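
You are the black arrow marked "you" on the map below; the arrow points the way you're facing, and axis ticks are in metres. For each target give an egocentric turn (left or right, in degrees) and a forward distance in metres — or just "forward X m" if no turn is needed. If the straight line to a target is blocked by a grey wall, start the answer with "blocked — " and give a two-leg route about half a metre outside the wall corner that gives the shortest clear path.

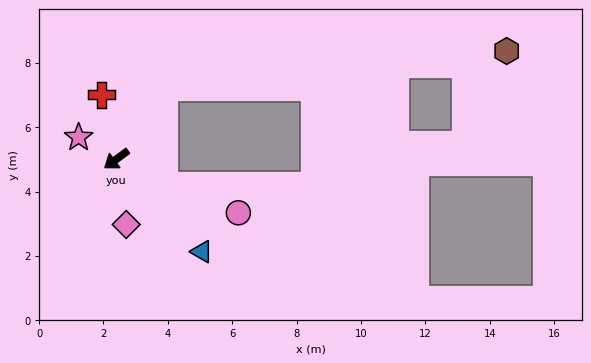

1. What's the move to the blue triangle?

turn left 96°, forward 3.9 m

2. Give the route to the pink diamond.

turn left 62°, forward 2.1 m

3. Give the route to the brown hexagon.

blocked — turn right 160°, forward 2.7 m, then turn right 50°, forward 10.7 m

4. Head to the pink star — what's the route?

turn right 66°, forward 1.4 m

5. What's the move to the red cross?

turn right 113°, forward 2.1 m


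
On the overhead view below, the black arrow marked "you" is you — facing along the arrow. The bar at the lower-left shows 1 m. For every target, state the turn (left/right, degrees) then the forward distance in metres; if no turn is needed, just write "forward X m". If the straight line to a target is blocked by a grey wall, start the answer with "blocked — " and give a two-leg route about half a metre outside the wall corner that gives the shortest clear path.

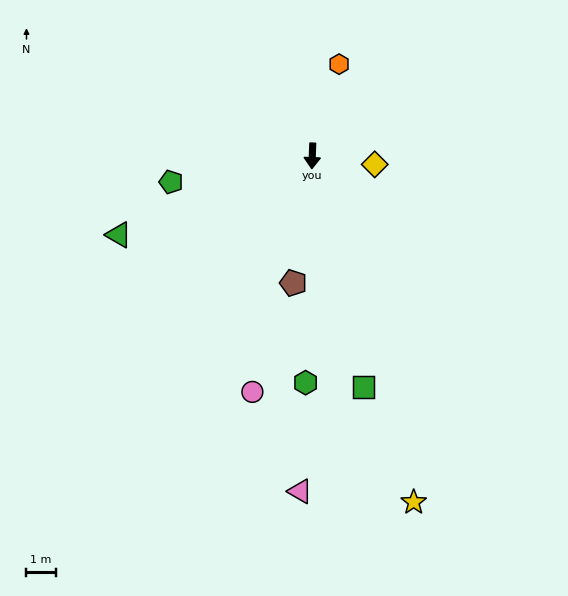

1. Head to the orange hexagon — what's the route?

turn left 166°, forward 3.3 m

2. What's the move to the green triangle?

turn right 66°, forward 7.1 m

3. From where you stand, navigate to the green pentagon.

turn right 77°, forward 4.9 m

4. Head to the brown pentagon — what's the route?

turn right 6°, forward 4.4 m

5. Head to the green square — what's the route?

turn left 15°, forward 8.1 m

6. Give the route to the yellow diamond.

turn left 84°, forward 2.1 m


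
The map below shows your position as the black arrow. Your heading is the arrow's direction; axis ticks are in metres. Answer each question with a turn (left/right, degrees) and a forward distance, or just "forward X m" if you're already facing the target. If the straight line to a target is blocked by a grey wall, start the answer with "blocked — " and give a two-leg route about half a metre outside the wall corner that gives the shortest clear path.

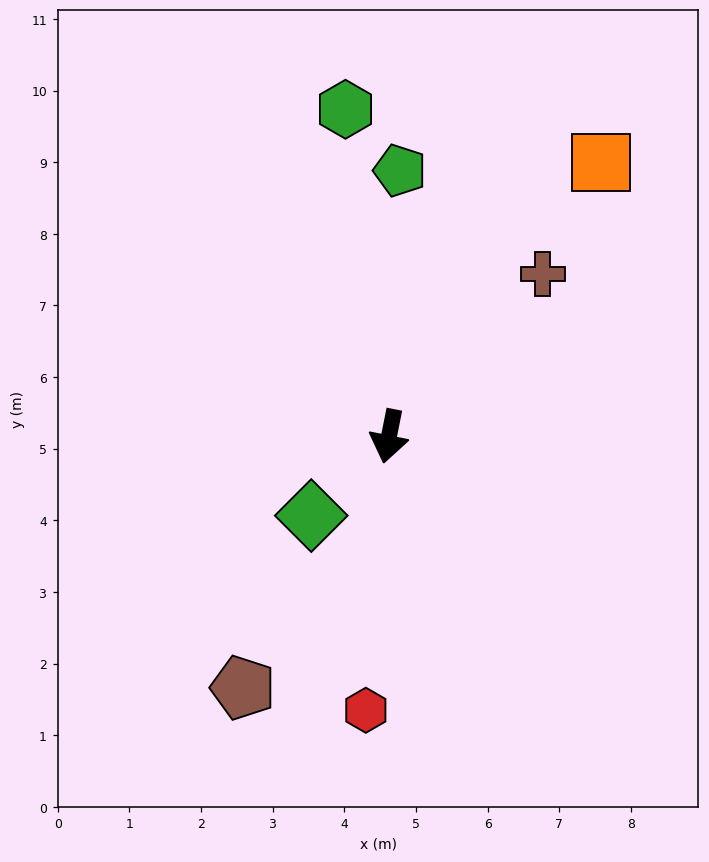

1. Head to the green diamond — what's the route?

turn right 33°, forward 1.5 m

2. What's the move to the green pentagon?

turn right 171°, forward 3.7 m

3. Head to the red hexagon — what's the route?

turn left 6°, forward 3.8 m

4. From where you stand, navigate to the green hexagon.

turn right 161°, forward 4.6 m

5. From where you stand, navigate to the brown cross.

turn left 148°, forward 3.1 m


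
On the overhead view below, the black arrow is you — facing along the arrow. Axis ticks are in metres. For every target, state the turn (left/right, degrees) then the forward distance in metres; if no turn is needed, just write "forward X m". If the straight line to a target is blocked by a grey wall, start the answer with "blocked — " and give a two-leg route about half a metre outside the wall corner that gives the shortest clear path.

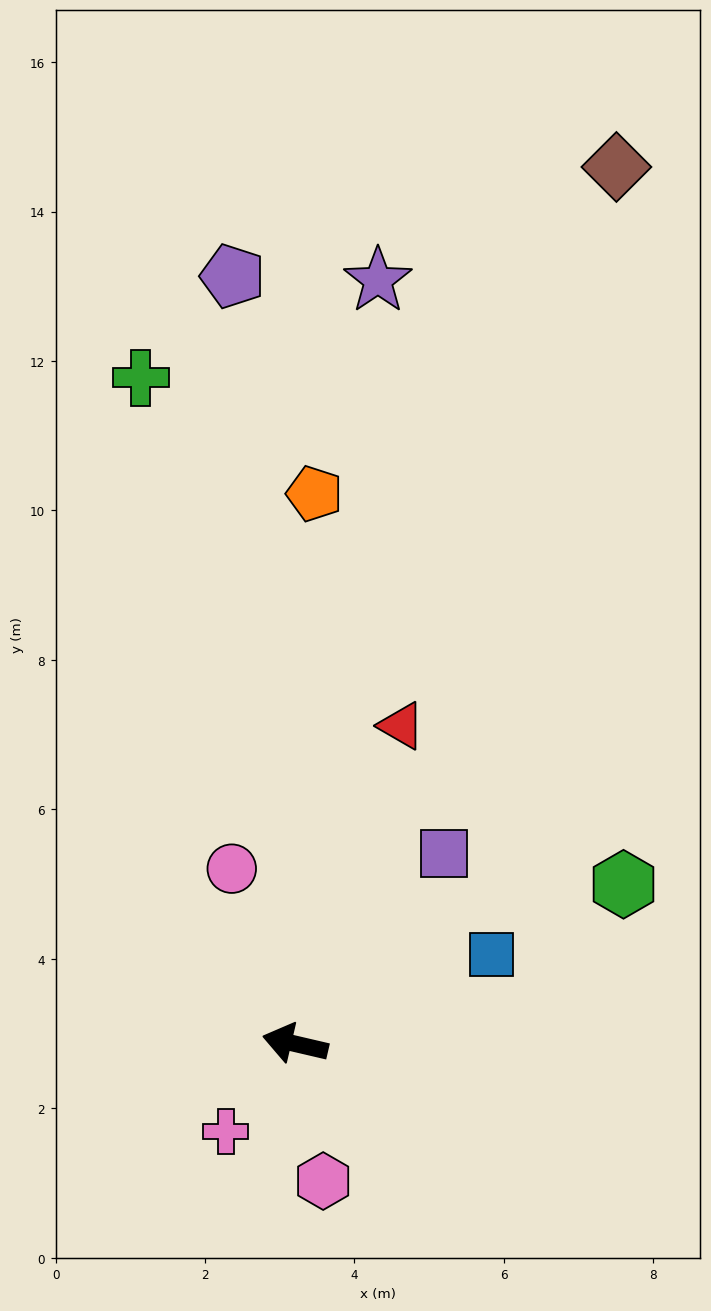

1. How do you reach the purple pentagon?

turn right 72°, forward 10.3 m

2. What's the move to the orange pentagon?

turn right 79°, forward 7.4 m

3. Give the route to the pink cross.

turn left 65°, forward 1.5 m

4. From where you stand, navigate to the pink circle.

turn right 57°, forward 2.5 m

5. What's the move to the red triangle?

turn right 95°, forward 4.5 m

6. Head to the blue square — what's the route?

turn right 142°, forward 2.9 m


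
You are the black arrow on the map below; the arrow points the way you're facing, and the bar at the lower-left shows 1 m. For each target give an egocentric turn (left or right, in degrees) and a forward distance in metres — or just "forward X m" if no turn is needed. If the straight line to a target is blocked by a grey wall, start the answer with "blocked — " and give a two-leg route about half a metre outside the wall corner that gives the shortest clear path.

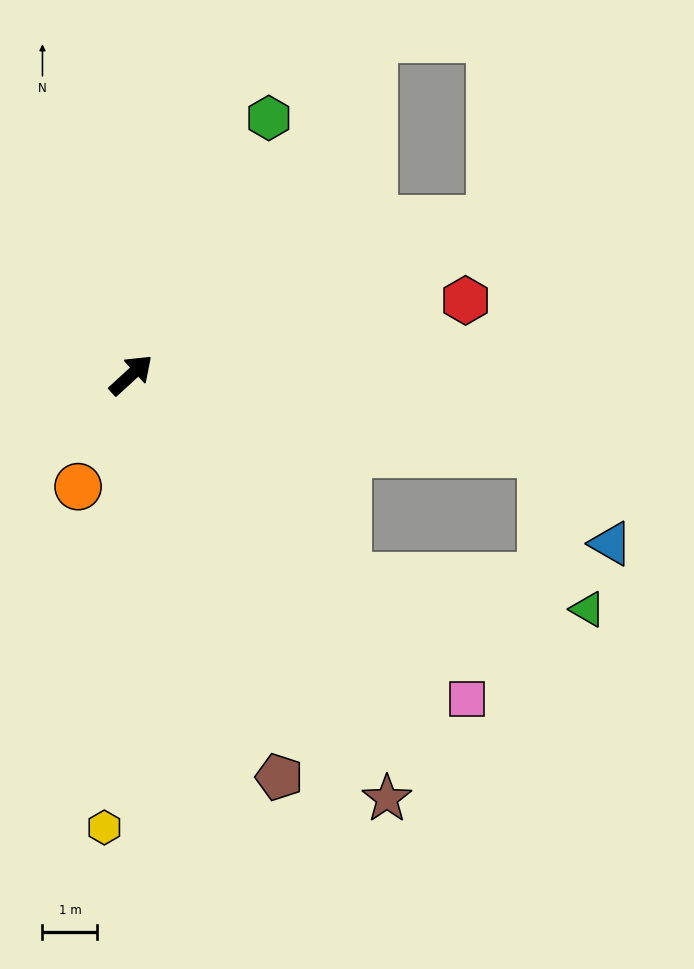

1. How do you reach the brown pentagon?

turn right 112°, forward 7.8 m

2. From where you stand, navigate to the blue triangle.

blocked — turn right 53°, forward 7.6 m, then turn right 41°, forward 2.1 m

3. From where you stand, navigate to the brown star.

turn right 101°, forward 9.0 m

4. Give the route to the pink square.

turn right 86°, forward 8.5 m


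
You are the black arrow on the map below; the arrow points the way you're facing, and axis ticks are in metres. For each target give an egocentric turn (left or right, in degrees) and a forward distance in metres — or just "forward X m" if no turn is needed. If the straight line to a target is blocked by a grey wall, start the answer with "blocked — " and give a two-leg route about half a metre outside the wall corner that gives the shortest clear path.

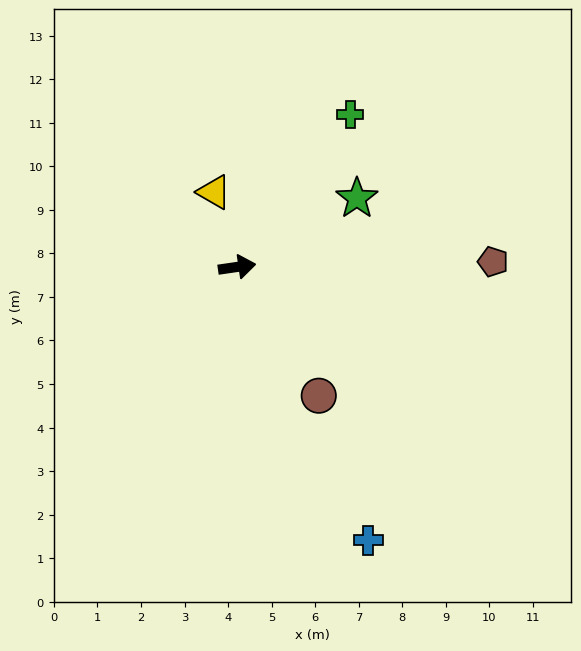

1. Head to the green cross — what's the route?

turn left 45°, forward 4.4 m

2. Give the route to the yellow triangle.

turn left 99°, forward 1.8 m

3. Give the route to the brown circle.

turn right 66°, forward 3.5 m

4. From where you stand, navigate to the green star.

turn left 22°, forward 3.2 m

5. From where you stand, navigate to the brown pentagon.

turn right 7°, forward 5.9 m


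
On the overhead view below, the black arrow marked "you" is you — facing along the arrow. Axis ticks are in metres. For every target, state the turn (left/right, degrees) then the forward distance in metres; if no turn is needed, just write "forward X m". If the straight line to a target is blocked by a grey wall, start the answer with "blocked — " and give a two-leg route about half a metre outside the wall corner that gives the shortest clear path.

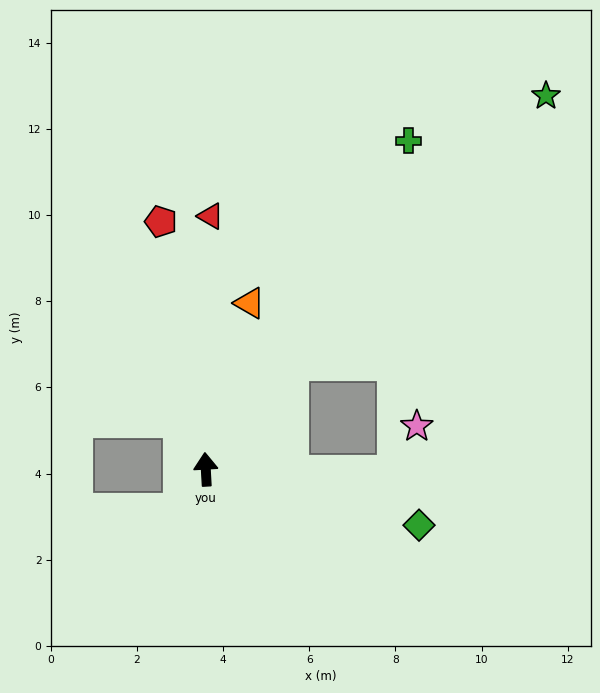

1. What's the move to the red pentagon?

turn left 7°, forward 5.8 m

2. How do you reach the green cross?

turn right 35°, forward 9.0 m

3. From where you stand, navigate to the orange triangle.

turn right 18°, forward 4.0 m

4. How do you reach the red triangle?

turn right 4°, forward 5.9 m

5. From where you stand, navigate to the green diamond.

turn right 108°, forward 5.1 m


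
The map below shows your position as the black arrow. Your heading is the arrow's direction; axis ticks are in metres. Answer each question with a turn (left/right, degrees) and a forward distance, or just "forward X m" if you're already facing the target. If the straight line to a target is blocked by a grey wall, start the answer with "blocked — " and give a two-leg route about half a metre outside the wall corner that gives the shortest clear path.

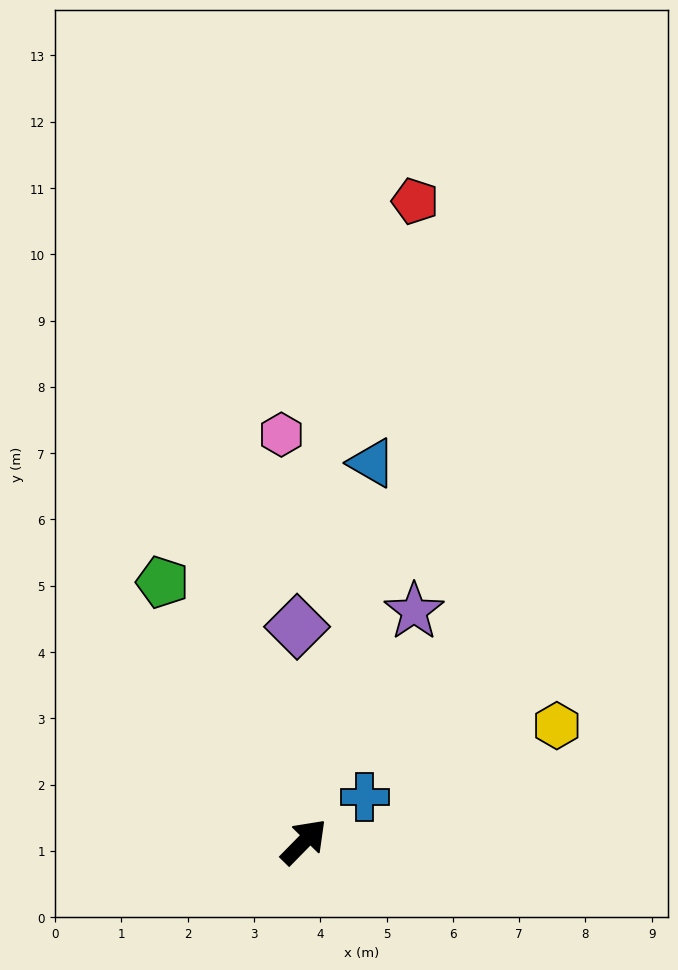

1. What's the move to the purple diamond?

turn left 46°, forward 3.2 m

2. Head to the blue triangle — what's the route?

turn left 34°, forward 5.8 m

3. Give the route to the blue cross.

turn right 9°, forward 1.1 m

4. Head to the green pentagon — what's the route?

turn left 73°, forward 4.5 m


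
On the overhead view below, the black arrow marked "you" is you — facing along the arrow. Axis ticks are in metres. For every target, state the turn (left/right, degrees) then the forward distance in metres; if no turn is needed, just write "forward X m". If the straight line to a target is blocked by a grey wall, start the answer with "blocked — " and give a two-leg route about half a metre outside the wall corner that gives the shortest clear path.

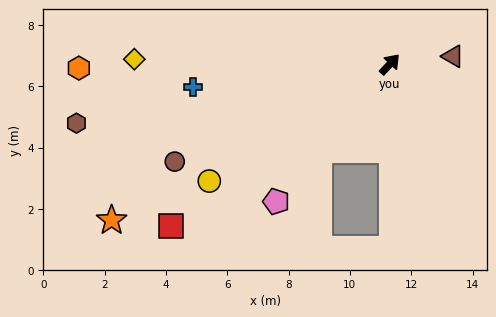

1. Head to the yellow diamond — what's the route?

turn left 132°, forward 8.3 m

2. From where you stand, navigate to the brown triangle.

turn right 40°, forward 2.1 m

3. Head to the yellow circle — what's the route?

turn left 166°, forward 7.0 m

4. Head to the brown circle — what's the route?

turn left 157°, forward 7.7 m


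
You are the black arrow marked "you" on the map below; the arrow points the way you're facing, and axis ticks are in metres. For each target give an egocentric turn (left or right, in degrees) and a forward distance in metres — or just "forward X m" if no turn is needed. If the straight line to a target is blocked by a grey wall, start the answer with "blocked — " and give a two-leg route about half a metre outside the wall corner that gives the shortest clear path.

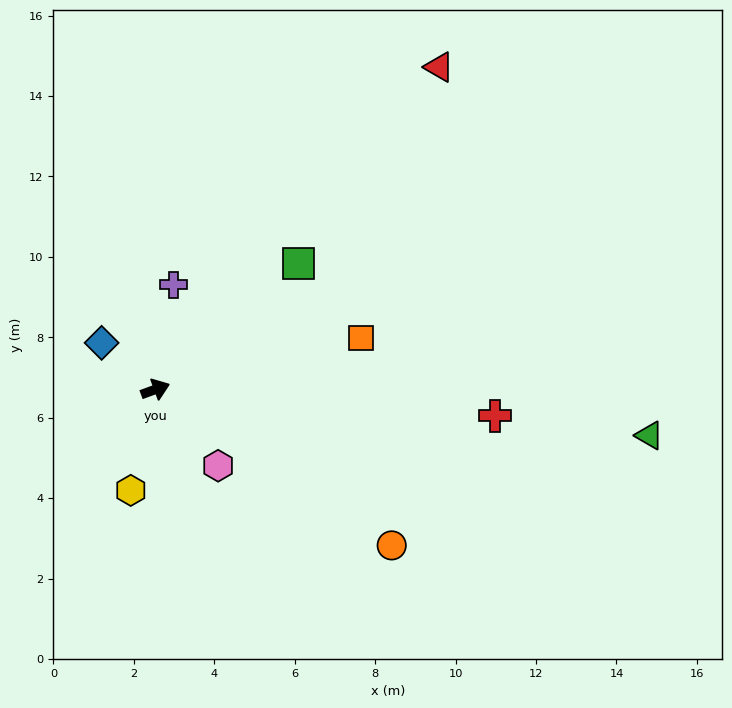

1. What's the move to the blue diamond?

turn left 119°, forward 1.8 m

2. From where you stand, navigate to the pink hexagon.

turn right 71°, forward 2.5 m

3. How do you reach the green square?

turn left 21°, forward 4.8 m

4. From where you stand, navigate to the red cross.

turn right 25°, forward 8.5 m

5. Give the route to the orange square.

turn right 6°, forward 5.3 m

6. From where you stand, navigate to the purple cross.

turn left 60°, forward 2.6 m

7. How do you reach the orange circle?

turn right 54°, forward 7.0 m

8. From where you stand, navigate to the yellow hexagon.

turn right 124°, forward 2.6 m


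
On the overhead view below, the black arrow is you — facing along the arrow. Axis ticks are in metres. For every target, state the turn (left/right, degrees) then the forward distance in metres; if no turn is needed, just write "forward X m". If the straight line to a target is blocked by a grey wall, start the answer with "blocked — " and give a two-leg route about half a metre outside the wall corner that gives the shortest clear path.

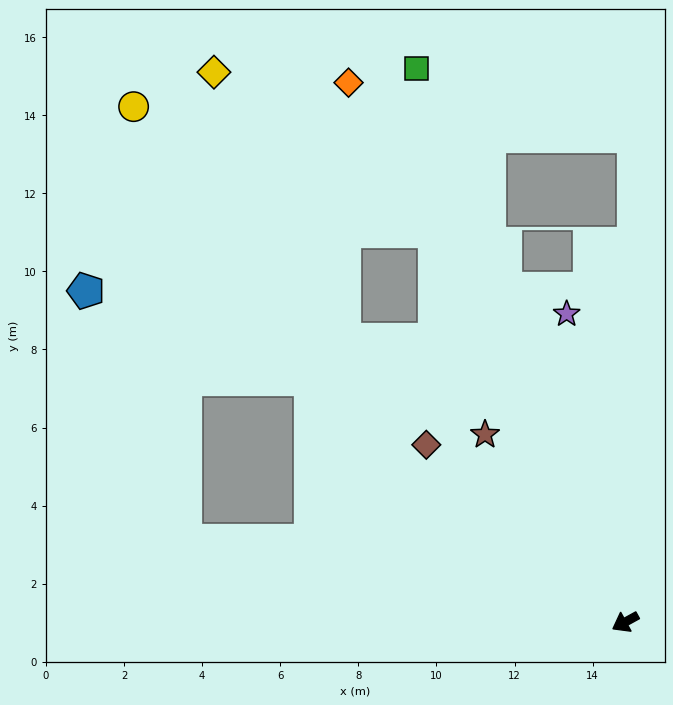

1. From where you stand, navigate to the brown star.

turn right 82°, forward 6.0 m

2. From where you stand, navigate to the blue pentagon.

blocked — turn right 39°, forward 11.5 m, then turn right 58°, forward 6.9 m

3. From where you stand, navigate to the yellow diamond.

blocked — turn right 93°, forward 11.1 m, then turn left 28°, forward 7.0 m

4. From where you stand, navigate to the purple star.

turn right 108°, forward 8.0 m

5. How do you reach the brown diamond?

turn right 71°, forward 6.8 m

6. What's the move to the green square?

turn right 98°, forward 15.2 m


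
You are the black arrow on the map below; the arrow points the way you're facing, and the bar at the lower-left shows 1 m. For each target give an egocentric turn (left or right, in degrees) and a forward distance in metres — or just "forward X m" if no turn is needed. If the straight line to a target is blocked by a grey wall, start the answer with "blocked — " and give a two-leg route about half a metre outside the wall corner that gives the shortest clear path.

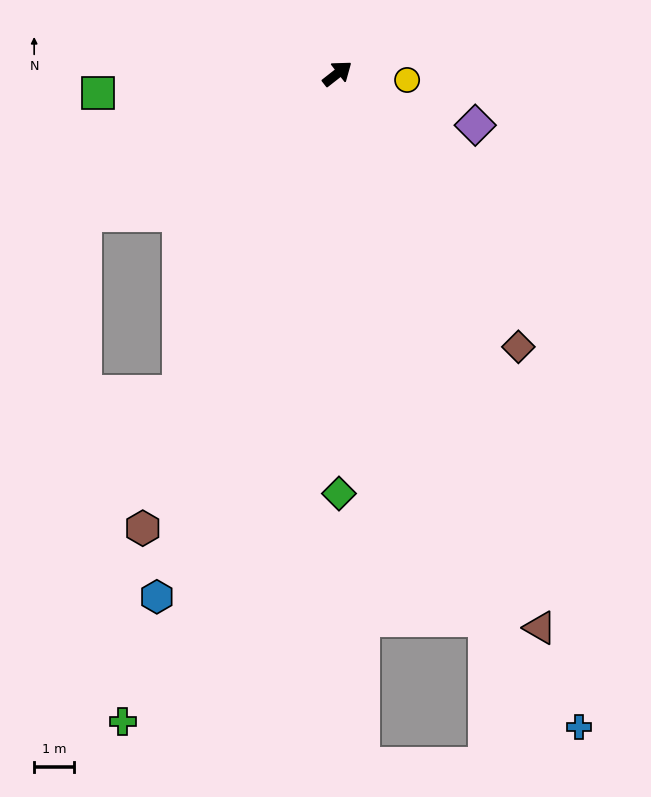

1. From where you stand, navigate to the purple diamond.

turn right 59°, forward 3.7 m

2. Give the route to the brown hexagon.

turn right 151°, forward 12.4 m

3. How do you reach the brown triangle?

turn right 108°, forward 14.8 m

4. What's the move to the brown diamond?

turn right 95°, forward 8.2 m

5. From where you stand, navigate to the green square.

turn left 147°, forward 6.0 m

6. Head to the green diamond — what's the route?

turn right 128°, forward 10.5 m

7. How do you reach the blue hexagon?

turn right 147°, forward 13.8 m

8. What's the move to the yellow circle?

turn right 43°, forward 1.8 m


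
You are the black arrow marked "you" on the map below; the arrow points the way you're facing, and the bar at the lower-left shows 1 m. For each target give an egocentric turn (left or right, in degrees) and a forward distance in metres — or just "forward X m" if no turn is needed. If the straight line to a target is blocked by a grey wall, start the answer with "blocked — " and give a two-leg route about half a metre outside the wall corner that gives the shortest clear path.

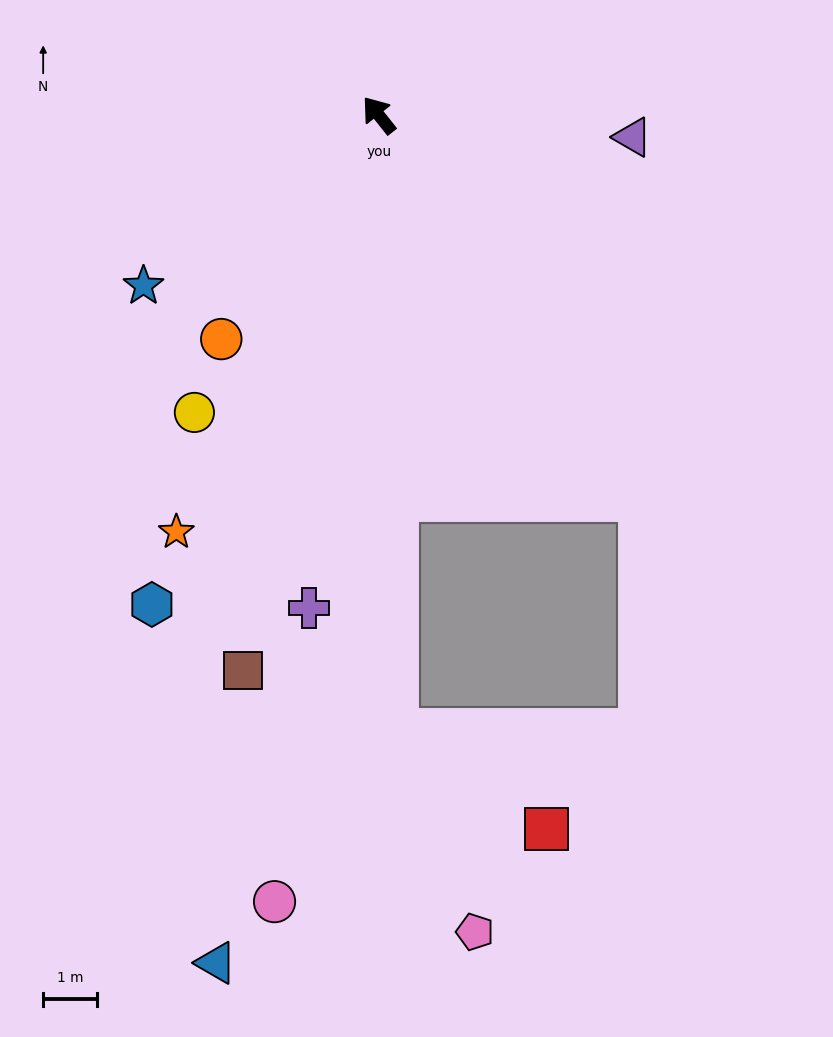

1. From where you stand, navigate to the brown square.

turn left 128°, forward 10.7 m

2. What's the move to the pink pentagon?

blocked — turn left 143°, forward 11.5 m, then turn left 20°, forward 4.0 m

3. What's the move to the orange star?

turn left 116°, forward 8.6 m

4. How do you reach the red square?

blocked — turn left 143°, forward 11.5 m, then turn left 56°, forward 3.4 m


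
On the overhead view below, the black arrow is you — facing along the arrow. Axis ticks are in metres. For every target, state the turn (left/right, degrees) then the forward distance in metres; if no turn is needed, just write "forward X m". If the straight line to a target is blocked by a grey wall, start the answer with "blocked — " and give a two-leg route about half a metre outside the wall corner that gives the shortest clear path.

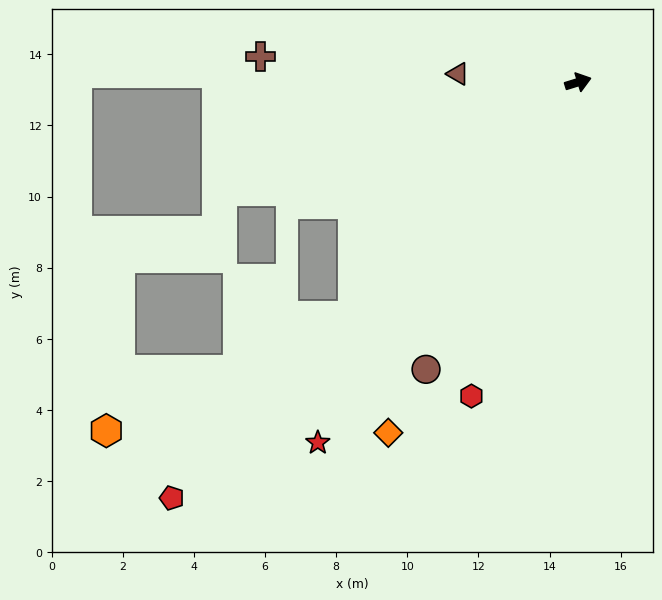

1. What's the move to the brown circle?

turn right 135°, forward 9.1 m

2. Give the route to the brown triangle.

turn left 159°, forward 3.4 m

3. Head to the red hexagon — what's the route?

turn right 126°, forward 9.3 m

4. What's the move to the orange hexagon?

blocked — turn right 151°, forward 9.1 m, then turn right 21°, forward 7.6 m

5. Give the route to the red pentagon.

turn right 152°, forward 16.3 m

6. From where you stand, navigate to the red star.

turn right 143°, forward 12.5 m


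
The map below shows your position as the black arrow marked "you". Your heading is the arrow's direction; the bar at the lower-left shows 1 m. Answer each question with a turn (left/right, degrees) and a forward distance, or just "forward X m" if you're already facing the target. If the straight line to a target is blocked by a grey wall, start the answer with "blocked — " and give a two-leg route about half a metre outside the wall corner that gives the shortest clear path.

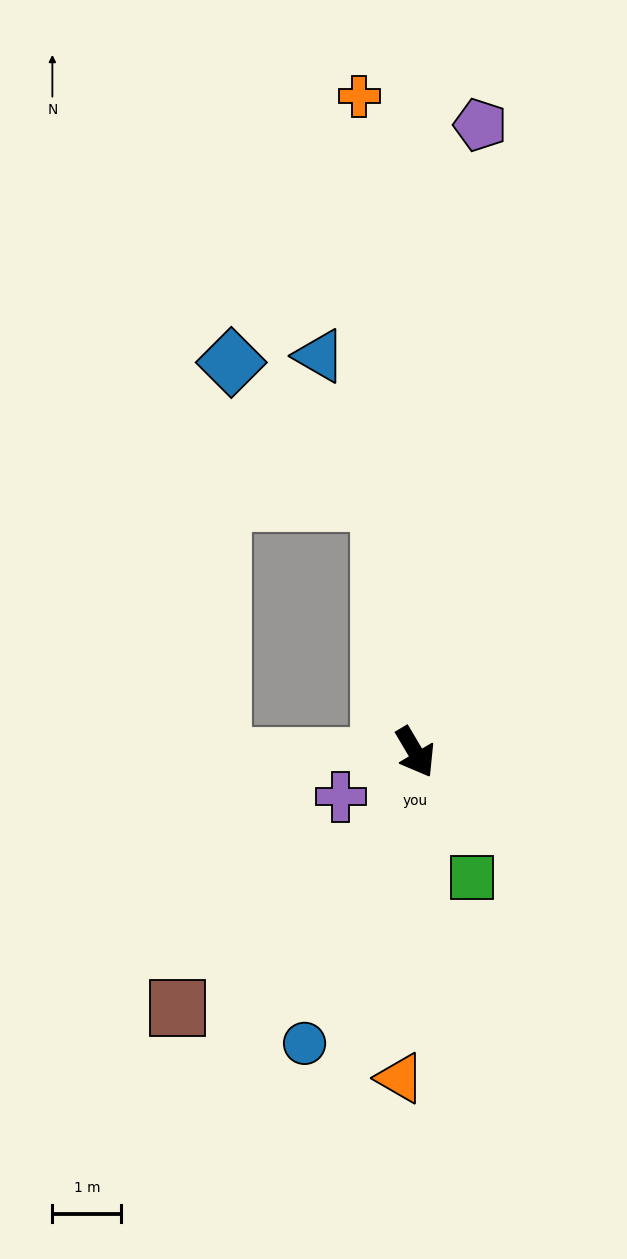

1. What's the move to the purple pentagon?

turn left 143°, forward 9.1 m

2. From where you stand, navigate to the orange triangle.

turn right 33°, forward 4.7 m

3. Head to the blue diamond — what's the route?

blocked — turn left 157°, forward 3.7 m, then turn left 39°, forward 3.0 m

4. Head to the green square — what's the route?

turn right 6°, forward 2.0 m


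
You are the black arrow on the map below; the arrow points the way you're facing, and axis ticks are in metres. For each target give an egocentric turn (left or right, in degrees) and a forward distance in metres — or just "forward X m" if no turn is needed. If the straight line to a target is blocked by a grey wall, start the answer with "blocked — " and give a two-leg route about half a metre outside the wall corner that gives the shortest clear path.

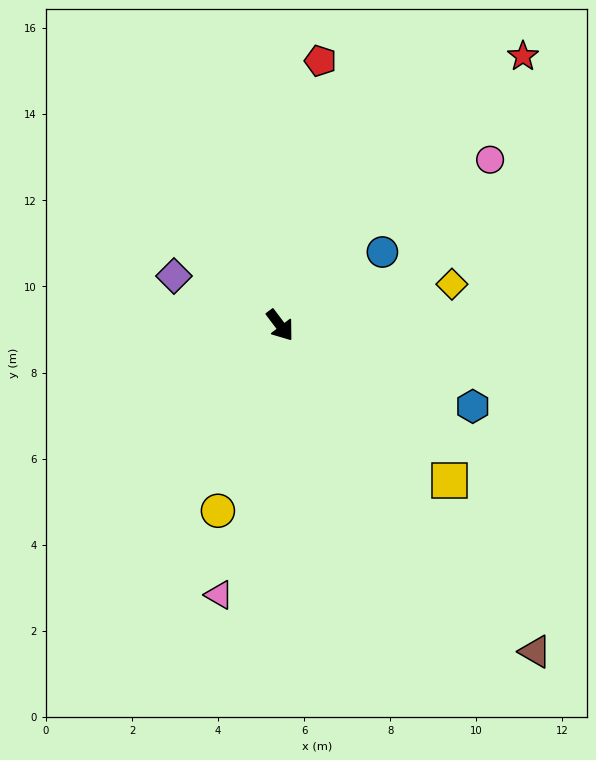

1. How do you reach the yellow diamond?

turn left 66°, forward 4.1 m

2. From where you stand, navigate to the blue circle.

turn left 89°, forward 2.9 m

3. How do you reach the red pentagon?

turn left 134°, forward 6.2 m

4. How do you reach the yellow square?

turn left 11°, forward 5.3 m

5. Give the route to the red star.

turn left 101°, forward 8.4 m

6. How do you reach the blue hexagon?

turn left 30°, forward 4.9 m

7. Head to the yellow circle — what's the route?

turn right 56°, forward 4.5 m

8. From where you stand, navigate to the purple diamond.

turn right 152°, forward 2.7 m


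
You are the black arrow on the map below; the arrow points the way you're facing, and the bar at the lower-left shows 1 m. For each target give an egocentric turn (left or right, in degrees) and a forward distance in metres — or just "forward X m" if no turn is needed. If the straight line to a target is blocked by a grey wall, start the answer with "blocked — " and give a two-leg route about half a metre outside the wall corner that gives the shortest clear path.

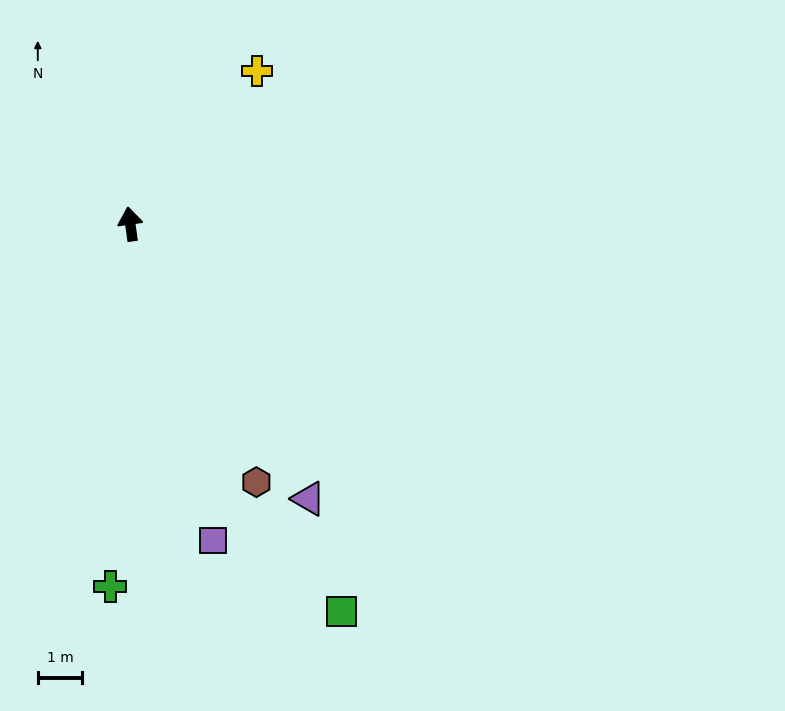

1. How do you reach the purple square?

turn right 173°, forward 7.4 m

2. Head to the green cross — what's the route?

turn left 169°, forward 8.2 m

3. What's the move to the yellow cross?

turn right 48°, forward 4.5 m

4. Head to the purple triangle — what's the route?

turn right 155°, forward 7.4 m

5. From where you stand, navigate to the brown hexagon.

turn right 162°, forward 6.5 m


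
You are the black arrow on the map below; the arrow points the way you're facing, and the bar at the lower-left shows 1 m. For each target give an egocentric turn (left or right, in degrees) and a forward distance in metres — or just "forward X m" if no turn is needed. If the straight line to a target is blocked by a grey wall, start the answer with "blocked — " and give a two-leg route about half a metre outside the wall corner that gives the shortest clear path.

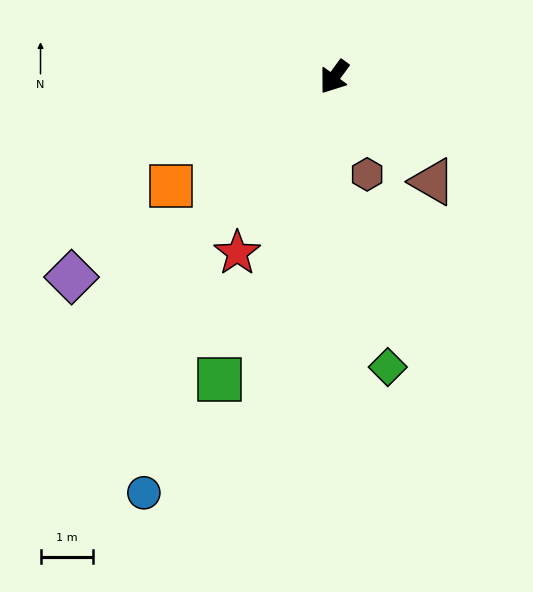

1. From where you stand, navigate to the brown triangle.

turn left 79°, forward 2.7 m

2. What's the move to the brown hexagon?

turn left 55°, forward 2.0 m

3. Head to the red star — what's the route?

turn left 7°, forward 3.8 m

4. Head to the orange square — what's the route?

turn right 20°, forward 3.7 m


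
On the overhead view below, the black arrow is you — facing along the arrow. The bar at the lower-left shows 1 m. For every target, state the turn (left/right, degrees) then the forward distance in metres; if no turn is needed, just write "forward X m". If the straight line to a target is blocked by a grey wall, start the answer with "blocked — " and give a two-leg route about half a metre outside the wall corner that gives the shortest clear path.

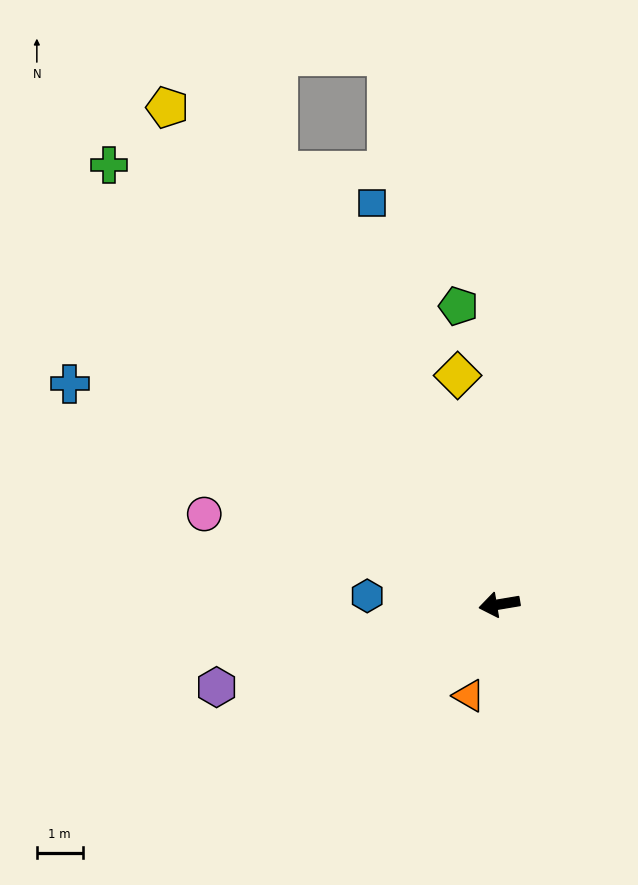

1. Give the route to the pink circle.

turn right 27°, forward 6.7 m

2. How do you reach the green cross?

turn right 58°, forward 12.8 m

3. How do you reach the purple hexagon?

turn left 7°, forward 6.4 m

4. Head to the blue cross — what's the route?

turn right 37°, forward 10.5 m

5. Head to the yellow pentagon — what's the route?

turn right 66°, forward 13.0 m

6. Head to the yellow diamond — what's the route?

turn right 89°, forward 5.1 m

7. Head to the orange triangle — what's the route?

turn left 62°, forward 2.1 m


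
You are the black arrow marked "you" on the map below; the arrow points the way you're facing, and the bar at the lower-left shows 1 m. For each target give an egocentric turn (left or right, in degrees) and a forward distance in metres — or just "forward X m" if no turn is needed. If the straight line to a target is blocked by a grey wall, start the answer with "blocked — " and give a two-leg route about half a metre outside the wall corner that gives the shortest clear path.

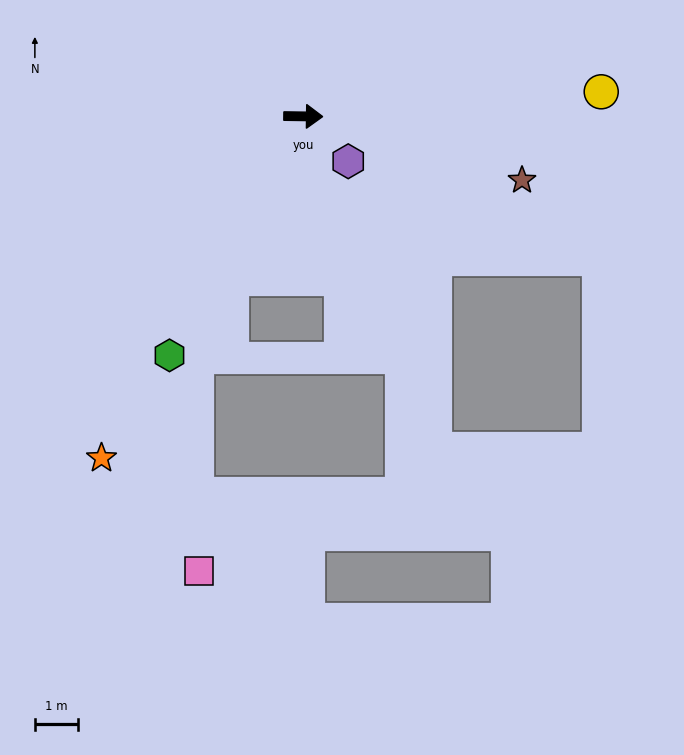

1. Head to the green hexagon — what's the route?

turn right 118°, forward 6.4 m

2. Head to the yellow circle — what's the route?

turn left 5°, forward 7.0 m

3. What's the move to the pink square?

blocked — turn right 113°, forward 6.2 m, then turn left 25°, forward 5.0 m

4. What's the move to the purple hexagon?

turn right 44°, forward 1.5 m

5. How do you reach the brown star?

turn right 16°, forward 5.3 m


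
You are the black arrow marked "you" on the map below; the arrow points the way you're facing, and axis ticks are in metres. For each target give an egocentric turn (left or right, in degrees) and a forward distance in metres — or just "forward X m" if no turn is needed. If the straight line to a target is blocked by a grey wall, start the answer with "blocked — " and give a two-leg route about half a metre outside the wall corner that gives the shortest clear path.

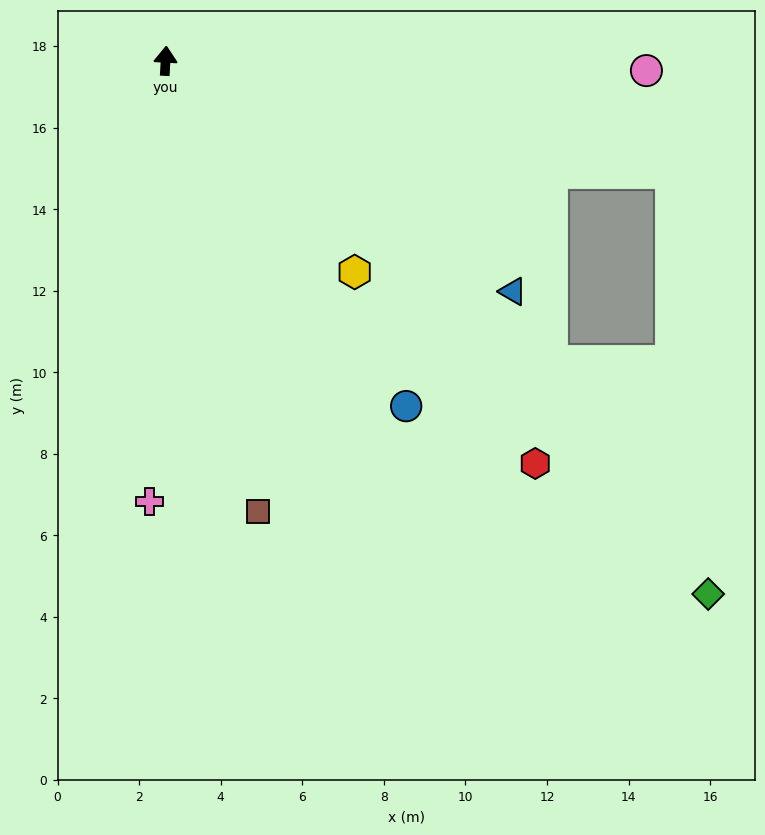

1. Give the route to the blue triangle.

turn right 121°, forward 10.2 m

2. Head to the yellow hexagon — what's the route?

turn right 135°, forward 7.0 m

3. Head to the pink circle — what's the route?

turn right 88°, forward 11.8 m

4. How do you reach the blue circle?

turn right 142°, forward 10.3 m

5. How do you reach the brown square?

turn right 165°, forward 11.3 m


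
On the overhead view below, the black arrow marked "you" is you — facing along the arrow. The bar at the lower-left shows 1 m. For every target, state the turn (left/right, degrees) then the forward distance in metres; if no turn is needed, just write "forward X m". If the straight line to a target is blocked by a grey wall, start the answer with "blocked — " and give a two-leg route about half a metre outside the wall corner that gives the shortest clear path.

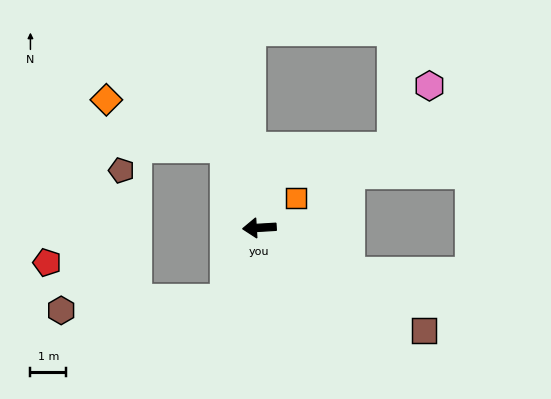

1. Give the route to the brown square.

turn left 145°, forward 5.4 m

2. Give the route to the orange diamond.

blocked — turn right 70°, forward 2.4 m, then turn left 45°, forward 3.6 m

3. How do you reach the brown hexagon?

blocked — turn left 61°, forward 2.2 m, then turn right 60°, forward 4.6 m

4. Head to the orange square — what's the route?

turn right 144°, forward 1.3 m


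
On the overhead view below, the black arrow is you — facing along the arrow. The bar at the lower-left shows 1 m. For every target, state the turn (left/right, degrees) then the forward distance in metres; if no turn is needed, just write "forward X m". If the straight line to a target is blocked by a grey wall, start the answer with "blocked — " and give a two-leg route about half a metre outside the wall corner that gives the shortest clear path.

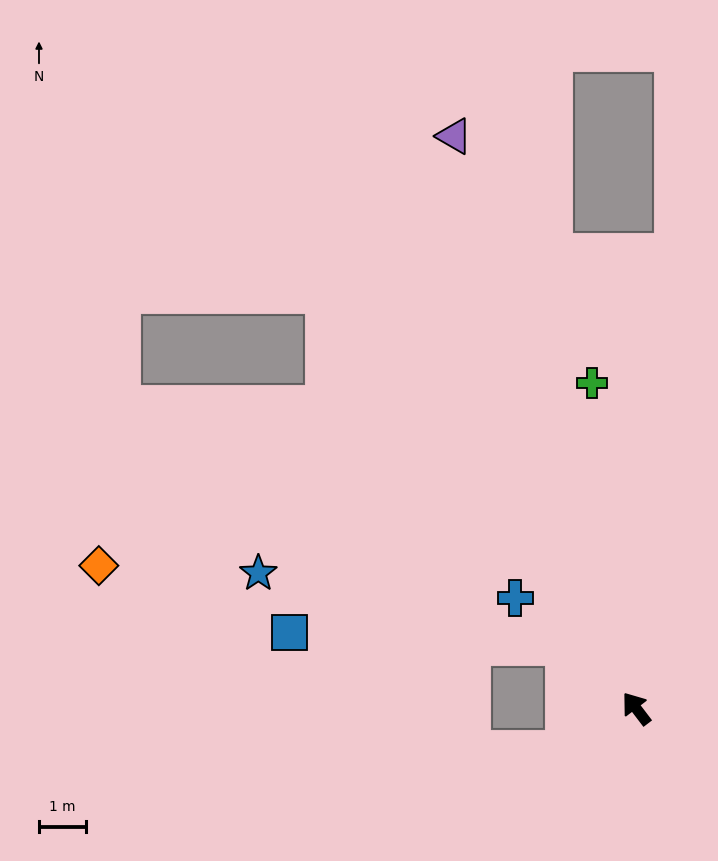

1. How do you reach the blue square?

blocked — turn left 11°, forward 2.0 m, then turn left 39°, forward 5.9 m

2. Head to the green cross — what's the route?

turn right 30°, forward 7.0 m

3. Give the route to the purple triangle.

turn right 20°, forward 12.9 m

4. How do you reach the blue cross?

turn left 10°, forward 3.5 m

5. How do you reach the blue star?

blocked — turn left 11°, forward 2.0 m, then turn left 28°, forward 6.7 m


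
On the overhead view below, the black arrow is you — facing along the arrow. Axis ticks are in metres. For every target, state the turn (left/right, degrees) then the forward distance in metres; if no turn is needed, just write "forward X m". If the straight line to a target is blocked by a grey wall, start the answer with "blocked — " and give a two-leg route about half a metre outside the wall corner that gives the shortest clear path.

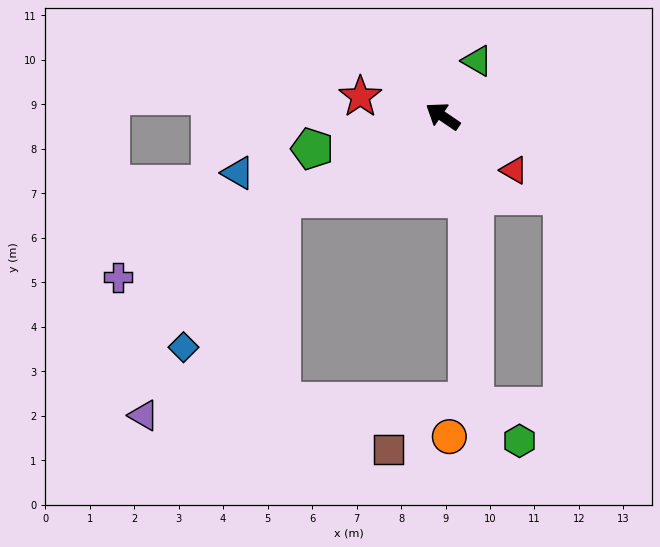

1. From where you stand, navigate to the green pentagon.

turn left 48°, forward 3.0 m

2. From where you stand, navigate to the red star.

turn left 21°, forward 1.9 m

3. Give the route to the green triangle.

turn right 88°, forward 1.5 m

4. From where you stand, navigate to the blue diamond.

blocked — turn left 61°, forward 4.1 m, then turn left 30°, forward 4.0 m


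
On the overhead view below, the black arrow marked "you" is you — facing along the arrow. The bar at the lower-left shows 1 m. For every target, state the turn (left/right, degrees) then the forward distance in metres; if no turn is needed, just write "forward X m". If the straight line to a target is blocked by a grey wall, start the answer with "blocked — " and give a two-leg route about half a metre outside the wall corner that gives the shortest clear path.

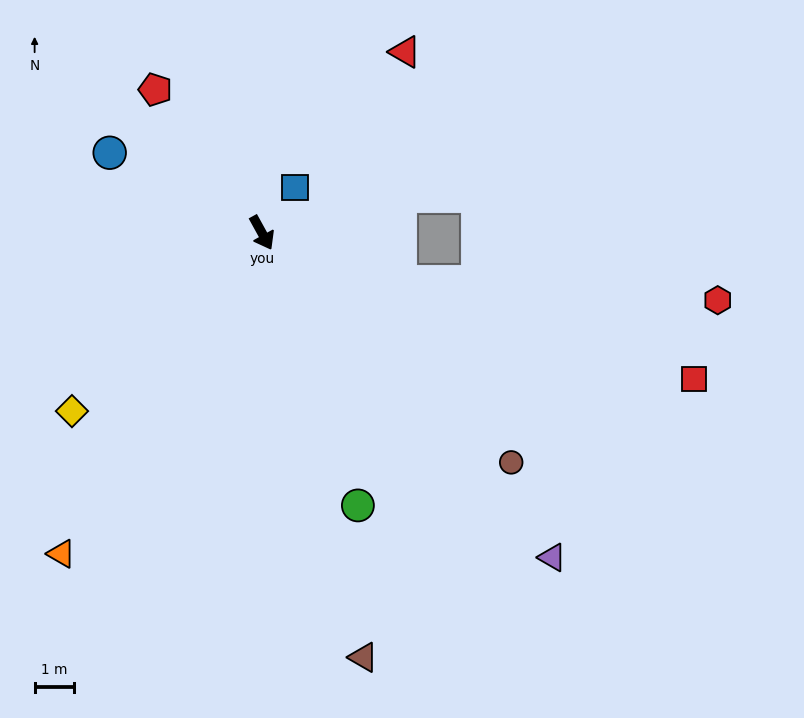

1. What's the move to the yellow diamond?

turn right 76°, forward 6.6 m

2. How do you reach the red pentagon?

turn right 172°, forward 4.5 m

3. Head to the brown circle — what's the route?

turn left 19°, forward 8.6 m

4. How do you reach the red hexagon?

blocked — turn left 42°, forward 3.7 m, then turn left 16°, forward 8.0 m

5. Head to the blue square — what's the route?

turn left 115°, forward 1.4 m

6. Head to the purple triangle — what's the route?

turn left 13°, forward 11.0 m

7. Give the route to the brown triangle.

turn right 15°, forward 11.0 m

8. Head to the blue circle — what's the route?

turn right 147°, forward 4.3 m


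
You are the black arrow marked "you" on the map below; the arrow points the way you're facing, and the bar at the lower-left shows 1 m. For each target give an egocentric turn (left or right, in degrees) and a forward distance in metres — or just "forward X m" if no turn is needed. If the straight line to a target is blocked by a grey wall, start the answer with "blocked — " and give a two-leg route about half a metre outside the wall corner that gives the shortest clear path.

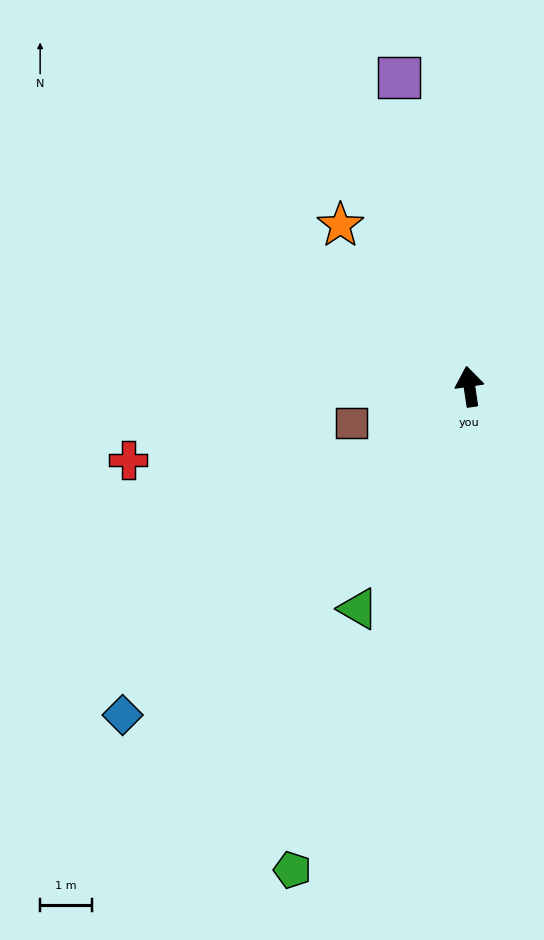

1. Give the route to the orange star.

turn left 30°, forward 4.0 m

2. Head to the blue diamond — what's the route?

turn left 125°, forward 9.2 m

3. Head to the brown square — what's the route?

turn left 99°, forward 2.4 m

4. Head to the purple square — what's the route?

turn left 5°, forward 6.1 m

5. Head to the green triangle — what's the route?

turn left 145°, forward 4.8 m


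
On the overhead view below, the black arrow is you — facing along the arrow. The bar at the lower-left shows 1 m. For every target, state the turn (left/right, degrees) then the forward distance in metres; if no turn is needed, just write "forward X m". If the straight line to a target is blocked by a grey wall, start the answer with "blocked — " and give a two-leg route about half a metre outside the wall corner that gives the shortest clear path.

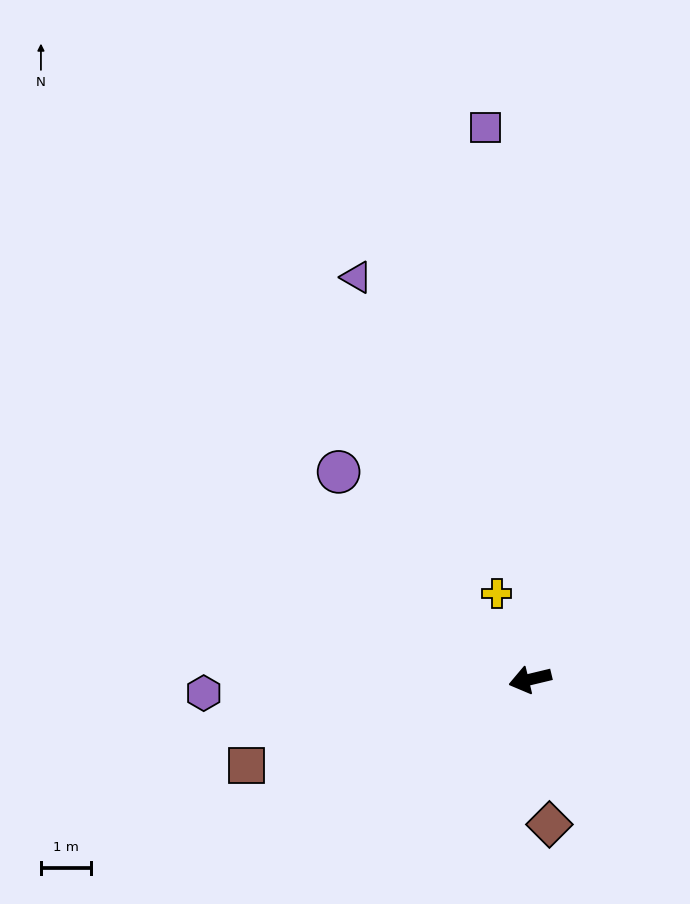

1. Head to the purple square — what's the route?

turn right 99°, forward 11.0 m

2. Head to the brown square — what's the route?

turn left 3°, forward 5.9 m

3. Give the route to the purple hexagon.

turn right 11°, forward 6.5 m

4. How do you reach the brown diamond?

turn left 84°, forward 2.9 m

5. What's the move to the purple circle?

turn right 61°, forward 5.6 m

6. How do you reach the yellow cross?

turn right 82°, forward 1.8 m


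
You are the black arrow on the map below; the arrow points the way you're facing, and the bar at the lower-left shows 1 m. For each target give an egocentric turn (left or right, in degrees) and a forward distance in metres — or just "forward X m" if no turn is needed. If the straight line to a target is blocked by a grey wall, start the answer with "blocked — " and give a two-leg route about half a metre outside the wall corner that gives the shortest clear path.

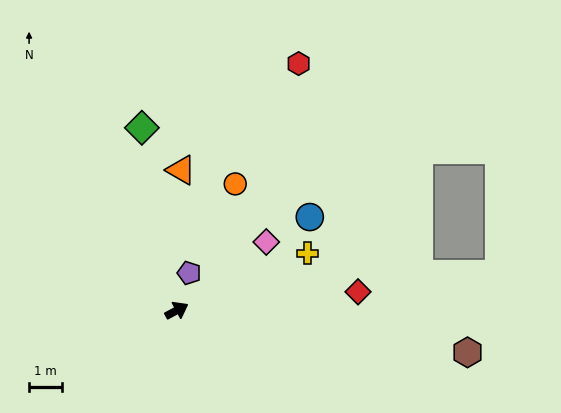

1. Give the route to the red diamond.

turn right 22°, forward 5.5 m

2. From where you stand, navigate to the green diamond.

turn left 72°, forward 5.7 m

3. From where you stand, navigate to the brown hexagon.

turn right 37°, forward 8.9 m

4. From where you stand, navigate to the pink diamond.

turn left 9°, forward 3.4 m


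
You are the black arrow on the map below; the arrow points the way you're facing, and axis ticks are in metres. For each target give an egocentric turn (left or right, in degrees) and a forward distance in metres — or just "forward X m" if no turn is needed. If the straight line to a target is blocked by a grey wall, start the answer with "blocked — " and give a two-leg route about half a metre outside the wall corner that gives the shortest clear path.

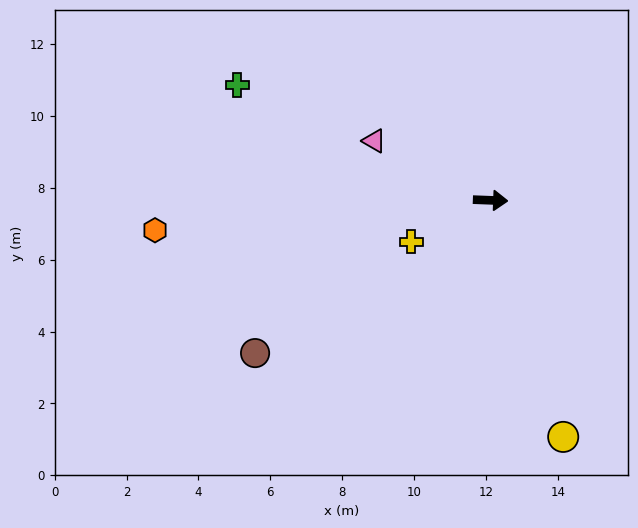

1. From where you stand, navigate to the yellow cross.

turn right 150°, forward 2.5 m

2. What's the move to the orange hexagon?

turn right 173°, forward 9.4 m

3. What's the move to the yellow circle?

turn right 71°, forward 6.9 m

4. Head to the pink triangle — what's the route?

turn left 155°, forward 3.6 m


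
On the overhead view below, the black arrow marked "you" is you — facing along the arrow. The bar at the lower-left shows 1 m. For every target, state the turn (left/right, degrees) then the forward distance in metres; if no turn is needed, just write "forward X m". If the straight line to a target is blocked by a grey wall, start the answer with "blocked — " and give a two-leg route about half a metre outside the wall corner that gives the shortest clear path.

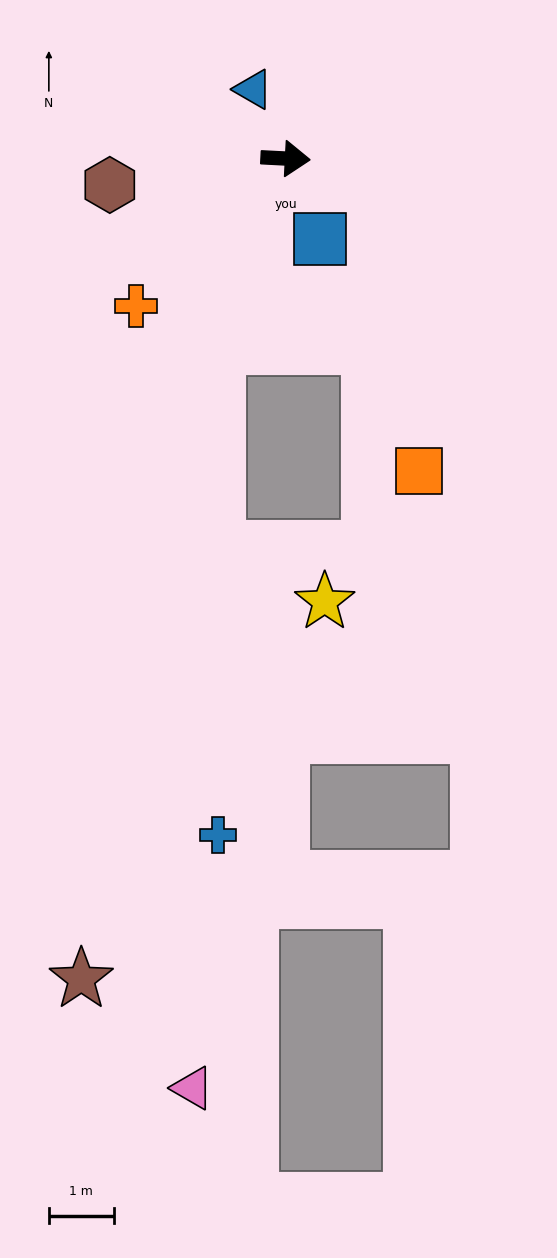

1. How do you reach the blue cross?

blocked — turn right 107°, forward 3.1 m, then turn left 20°, forward 7.5 m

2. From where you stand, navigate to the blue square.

turn right 64°, forward 1.4 m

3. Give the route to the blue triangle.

turn left 118°, forward 1.2 m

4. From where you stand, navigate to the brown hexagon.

turn right 169°, forward 2.7 m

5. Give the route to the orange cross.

turn right 132°, forward 3.2 m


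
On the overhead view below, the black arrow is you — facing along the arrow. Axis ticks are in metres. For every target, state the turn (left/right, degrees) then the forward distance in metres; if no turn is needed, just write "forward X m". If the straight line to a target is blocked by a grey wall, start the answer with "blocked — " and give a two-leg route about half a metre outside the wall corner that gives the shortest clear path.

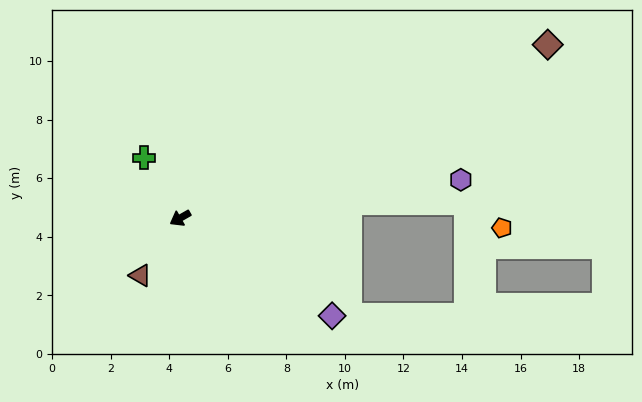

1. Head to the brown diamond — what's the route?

turn left 176°, forward 13.9 m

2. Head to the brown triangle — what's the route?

turn left 26°, forward 2.4 m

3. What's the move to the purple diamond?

turn left 118°, forward 6.2 m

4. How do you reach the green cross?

turn right 89°, forward 2.4 m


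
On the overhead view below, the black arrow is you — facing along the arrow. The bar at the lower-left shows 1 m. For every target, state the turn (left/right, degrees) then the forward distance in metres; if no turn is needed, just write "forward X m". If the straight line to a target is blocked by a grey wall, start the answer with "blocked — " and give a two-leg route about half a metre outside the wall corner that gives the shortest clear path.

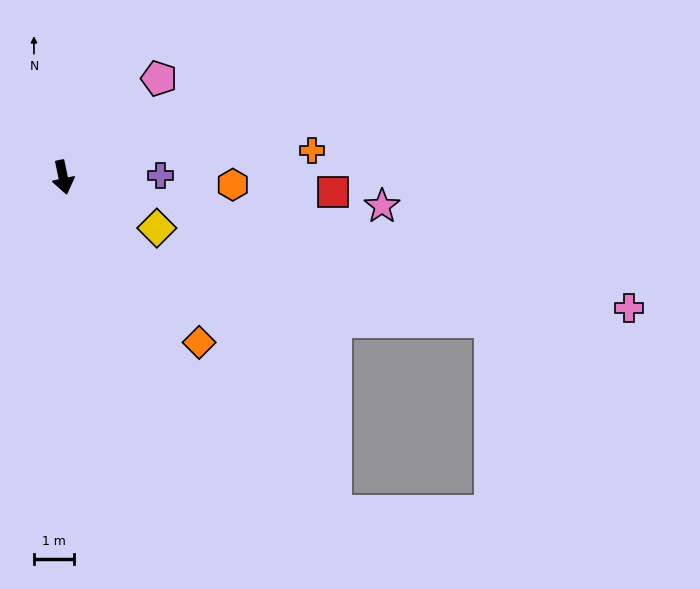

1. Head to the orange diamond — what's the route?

turn left 28°, forward 5.3 m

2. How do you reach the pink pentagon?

turn left 124°, forward 3.4 m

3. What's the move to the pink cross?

turn left 65°, forward 14.5 m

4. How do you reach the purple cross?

turn left 79°, forward 2.4 m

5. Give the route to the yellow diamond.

turn left 50°, forward 2.7 m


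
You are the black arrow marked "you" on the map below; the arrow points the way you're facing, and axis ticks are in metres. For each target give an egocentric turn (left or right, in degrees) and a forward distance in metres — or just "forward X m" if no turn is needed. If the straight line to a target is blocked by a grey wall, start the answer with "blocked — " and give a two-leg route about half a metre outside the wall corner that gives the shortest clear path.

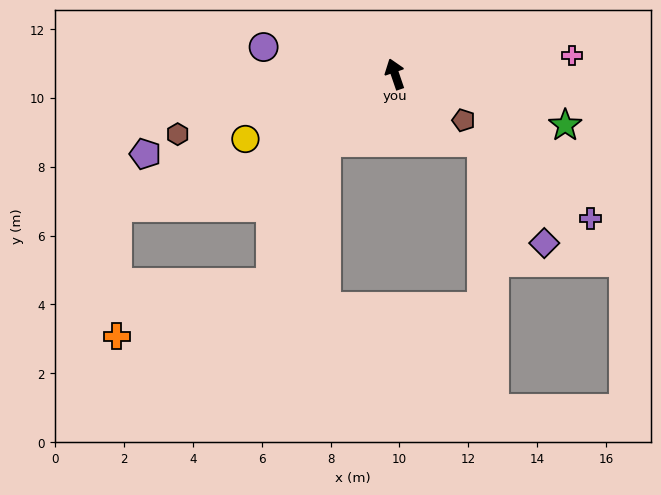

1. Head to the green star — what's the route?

turn right 126°, forward 5.2 m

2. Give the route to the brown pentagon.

turn right 143°, forward 2.4 m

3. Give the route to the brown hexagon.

turn left 87°, forward 6.6 m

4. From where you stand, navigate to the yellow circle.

turn left 95°, forward 4.7 m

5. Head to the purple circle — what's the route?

turn left 59°, forward 3.9 m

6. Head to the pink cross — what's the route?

turn right 103°, forward 5.2 m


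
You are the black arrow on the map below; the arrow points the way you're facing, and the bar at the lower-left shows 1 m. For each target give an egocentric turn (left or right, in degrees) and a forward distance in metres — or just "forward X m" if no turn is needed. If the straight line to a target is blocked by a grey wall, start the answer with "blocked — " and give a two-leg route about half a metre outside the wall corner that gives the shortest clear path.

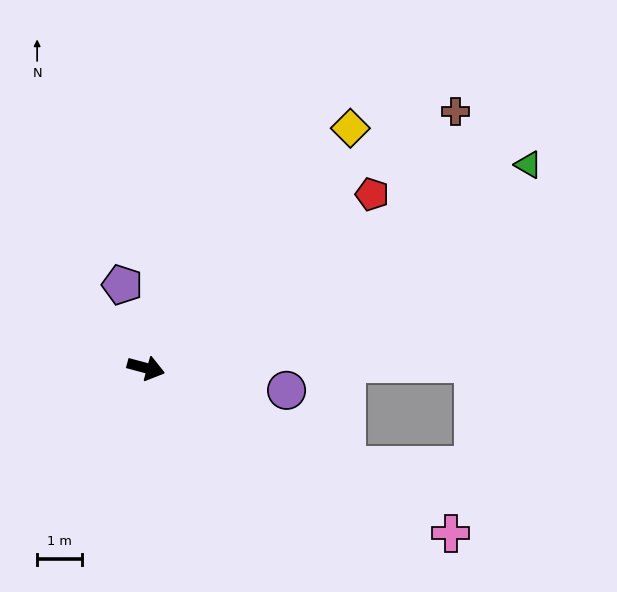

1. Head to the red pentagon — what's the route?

turn left 53°, forward 6.4 m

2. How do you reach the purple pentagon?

turn left 121°, forward 1.9 m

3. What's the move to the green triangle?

turn left 43°, forward 9.7 m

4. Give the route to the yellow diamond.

turn left 65°, forward 7.0 m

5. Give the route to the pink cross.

turn right 13°, forward 7.8 m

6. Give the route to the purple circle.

turn left 6°, forward 3.2 m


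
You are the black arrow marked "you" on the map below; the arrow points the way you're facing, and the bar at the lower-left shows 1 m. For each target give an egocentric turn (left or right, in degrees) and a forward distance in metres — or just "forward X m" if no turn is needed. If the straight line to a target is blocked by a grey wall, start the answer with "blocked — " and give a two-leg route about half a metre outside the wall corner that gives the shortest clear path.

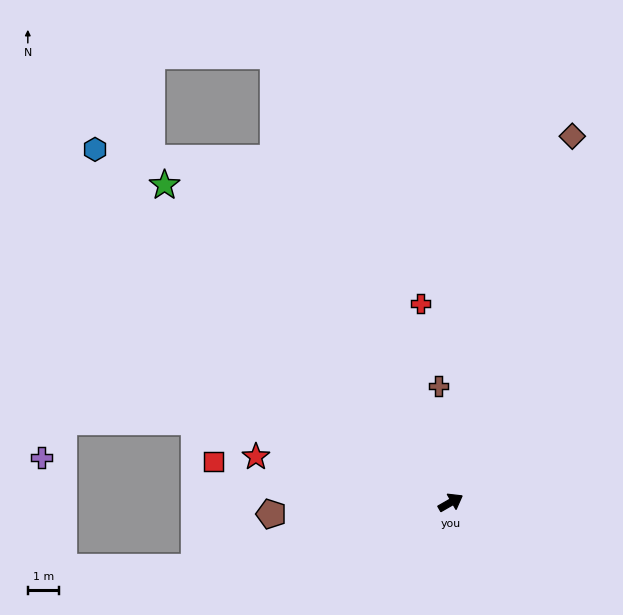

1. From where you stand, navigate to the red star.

turn left 137°, forward 6.3 m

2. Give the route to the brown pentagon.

turn left 154°, forward 5.7 m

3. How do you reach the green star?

turn left 102°, forward 13.5 m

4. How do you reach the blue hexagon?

turn left 105°, forward 15.8 m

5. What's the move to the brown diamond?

turn left 42°, forward 12.2 m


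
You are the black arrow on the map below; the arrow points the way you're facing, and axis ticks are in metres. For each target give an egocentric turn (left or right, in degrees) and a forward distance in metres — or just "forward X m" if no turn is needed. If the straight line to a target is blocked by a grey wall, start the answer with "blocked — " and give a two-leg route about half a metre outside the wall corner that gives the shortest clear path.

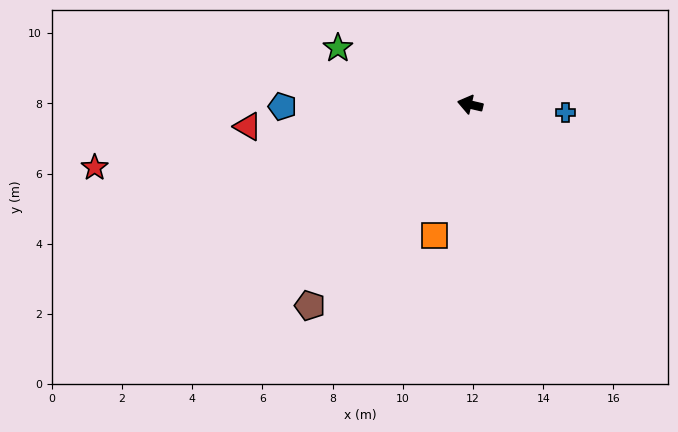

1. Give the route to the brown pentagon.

turn left 65°, forward 7.3 m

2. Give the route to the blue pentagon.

turn left 14°, forward 5.3 m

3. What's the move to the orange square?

turn left 88°, forward 3.9 m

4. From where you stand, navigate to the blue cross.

turn right 172°, forward 2.7 m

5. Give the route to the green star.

turn right 10°, forward 4.1 m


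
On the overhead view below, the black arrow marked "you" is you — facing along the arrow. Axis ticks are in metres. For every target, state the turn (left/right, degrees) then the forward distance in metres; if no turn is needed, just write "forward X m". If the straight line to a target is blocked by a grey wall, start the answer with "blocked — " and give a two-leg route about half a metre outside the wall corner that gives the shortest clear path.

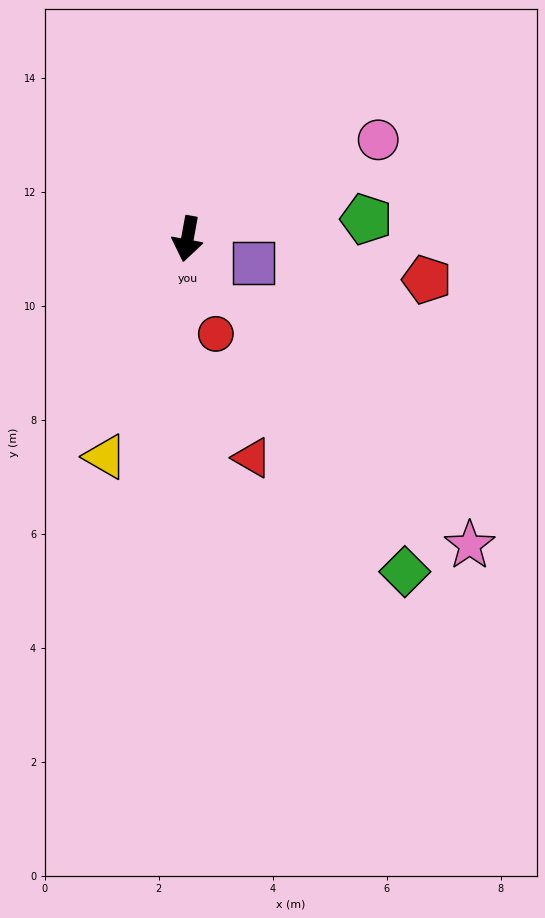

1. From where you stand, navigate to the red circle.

turn left 27°, forward 1.7 m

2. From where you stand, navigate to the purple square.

turn left 80°, forward 1.2 m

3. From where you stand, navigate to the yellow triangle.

turn right 10°, forward 4.1 m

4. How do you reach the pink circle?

turn left 128°, forward 3.8 m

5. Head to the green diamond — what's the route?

turn left 44°, forward 7.0 m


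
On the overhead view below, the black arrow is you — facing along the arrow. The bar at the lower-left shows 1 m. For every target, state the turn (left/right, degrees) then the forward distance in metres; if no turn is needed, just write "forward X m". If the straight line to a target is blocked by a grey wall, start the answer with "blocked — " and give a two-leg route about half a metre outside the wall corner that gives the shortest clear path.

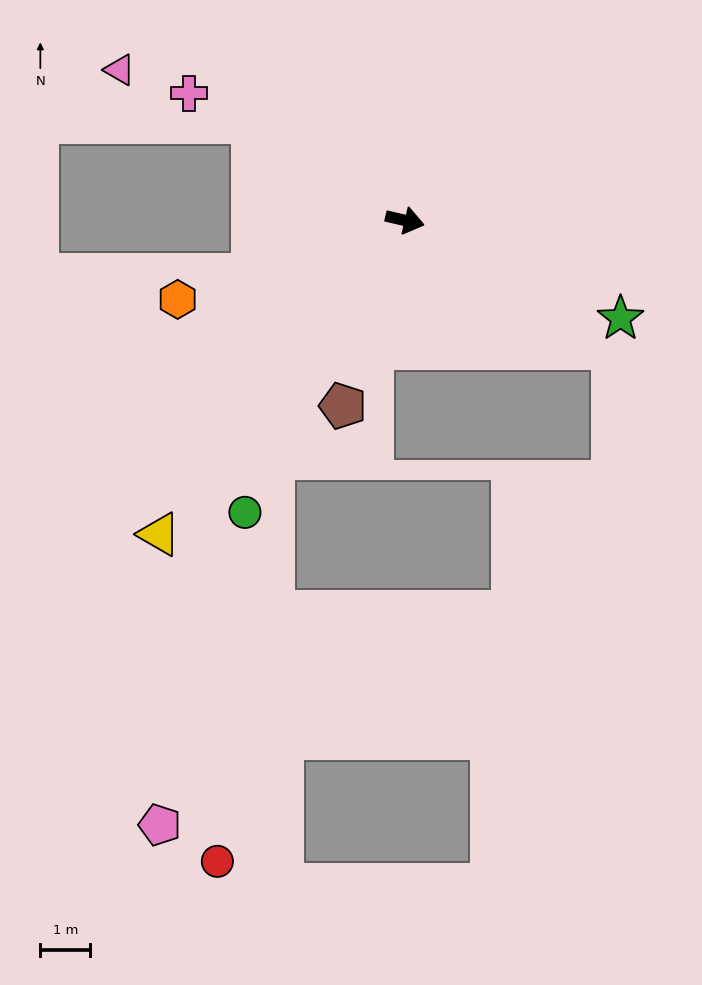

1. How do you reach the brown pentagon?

turn right 95°, forward 3.9 m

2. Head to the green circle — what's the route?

turn right 106°, forward 6.7 m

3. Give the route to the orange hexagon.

turn right 148°, forward 4.8 m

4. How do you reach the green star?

turn right 11°, forward 4.8 m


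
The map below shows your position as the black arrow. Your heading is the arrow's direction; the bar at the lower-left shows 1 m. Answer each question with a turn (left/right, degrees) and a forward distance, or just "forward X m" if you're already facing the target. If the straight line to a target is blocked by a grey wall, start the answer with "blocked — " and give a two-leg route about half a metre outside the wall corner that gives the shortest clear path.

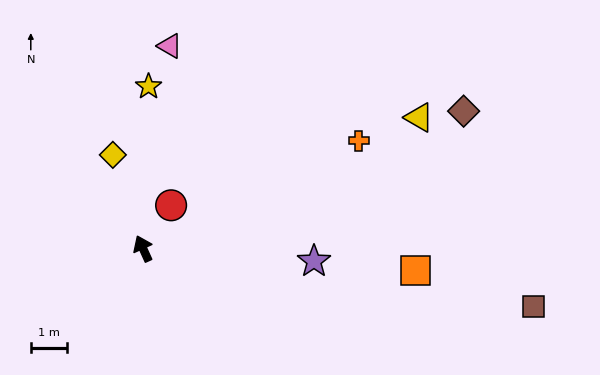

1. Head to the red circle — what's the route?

turn right 57°, forward 1.4 m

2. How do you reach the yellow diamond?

turn right 7°, forward 2.7 m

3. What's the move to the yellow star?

turn right 26°, forward 4.5 m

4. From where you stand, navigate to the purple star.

turn right 119°, forward 4.8 m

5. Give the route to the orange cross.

turn right 88°, forward 6.7 m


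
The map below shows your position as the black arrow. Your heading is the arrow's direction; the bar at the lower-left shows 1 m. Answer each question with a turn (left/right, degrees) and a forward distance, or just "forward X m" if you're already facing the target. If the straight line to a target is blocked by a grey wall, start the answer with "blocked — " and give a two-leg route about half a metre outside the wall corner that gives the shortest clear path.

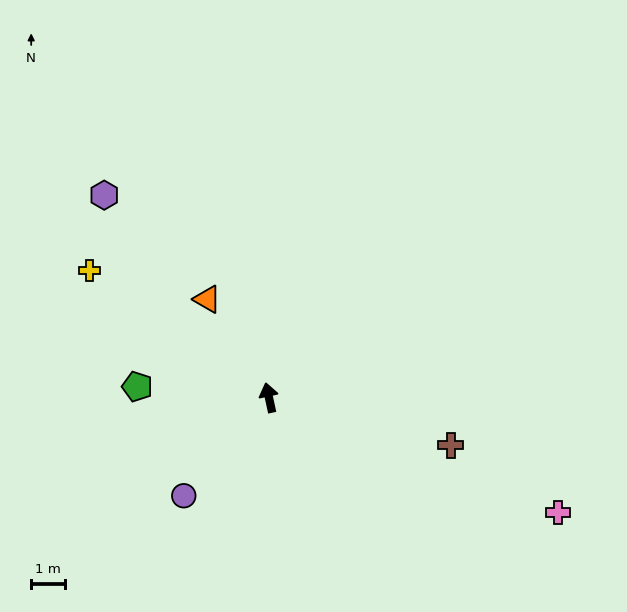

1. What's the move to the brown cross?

turn right 117°, forward 5.5 m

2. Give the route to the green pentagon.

turn left 73°, forward 3.9 m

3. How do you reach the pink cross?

turn right 124°, forward 9.1 m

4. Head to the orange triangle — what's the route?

turn left 20°, forward 3.4 m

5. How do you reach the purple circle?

turn left 127°, forward 3.8 m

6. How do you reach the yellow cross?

turn left 42°, forward 6.5 m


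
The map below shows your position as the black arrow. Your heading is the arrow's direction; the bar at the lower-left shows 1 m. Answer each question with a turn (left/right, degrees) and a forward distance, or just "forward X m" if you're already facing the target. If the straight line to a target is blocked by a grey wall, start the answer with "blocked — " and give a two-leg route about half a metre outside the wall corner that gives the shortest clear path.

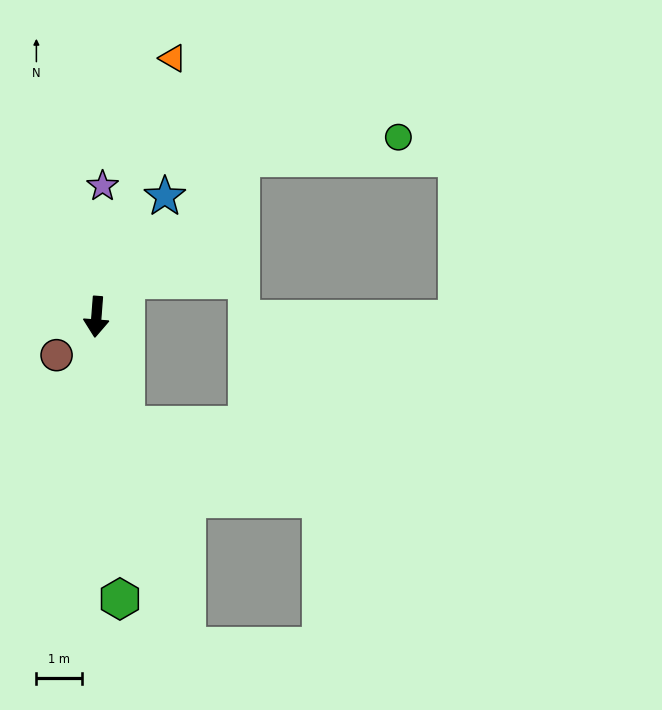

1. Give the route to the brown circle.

turn right 42°, forward 1.2 m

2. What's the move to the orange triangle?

turn left 168°, forward 6.0 m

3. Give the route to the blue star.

turn left 155°, forward 3.1 m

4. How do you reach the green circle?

blocked — turn left 142°, forward 4.8 m, then turn right 40°, forward 3.5 m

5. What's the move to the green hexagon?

turn left 9°, forward 6.3 m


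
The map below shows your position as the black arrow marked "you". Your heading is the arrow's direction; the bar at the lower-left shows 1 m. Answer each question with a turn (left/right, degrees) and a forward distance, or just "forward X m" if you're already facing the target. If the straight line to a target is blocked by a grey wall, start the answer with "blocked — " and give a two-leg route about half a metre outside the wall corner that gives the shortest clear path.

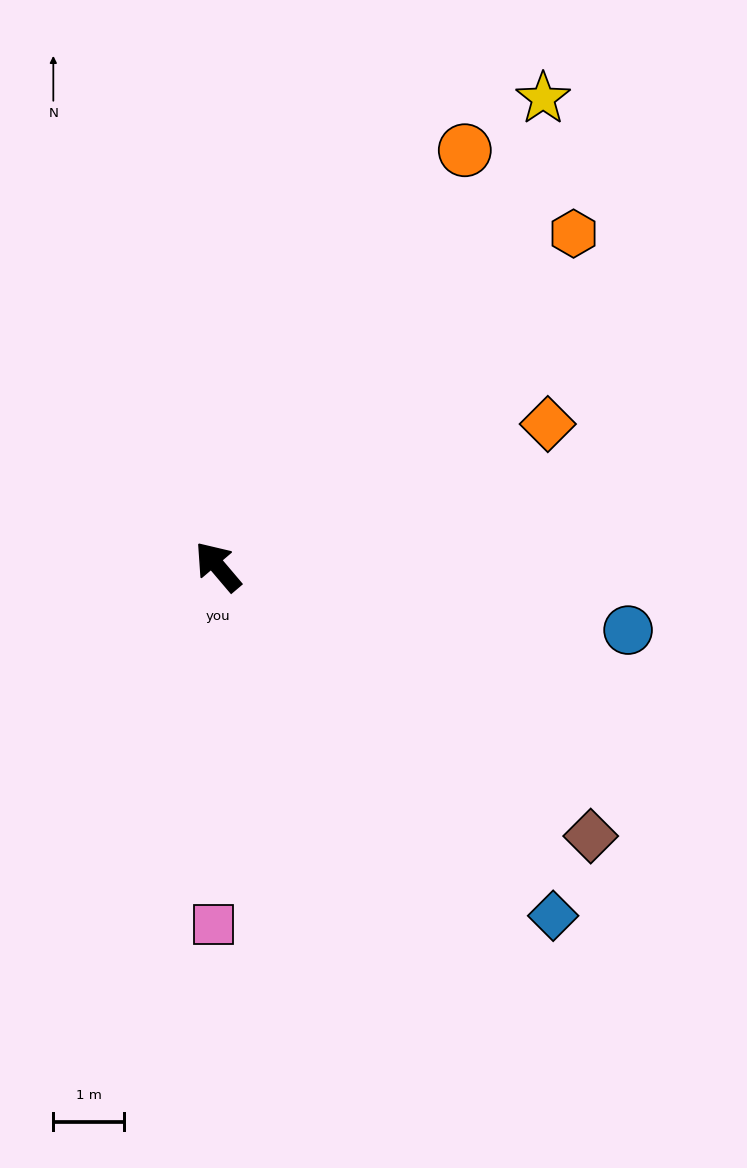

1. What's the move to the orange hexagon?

turn right 87°, forward 6.9 m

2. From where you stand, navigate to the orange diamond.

turn right 107°, forward 5.1 m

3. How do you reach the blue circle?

turn right 139°, forward 5.8 m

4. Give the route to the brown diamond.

turn right 166°, forward 6.5 m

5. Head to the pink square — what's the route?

turn left 139°, forward 5.0 m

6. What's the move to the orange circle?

turn right 71°, forward 6.8 m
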